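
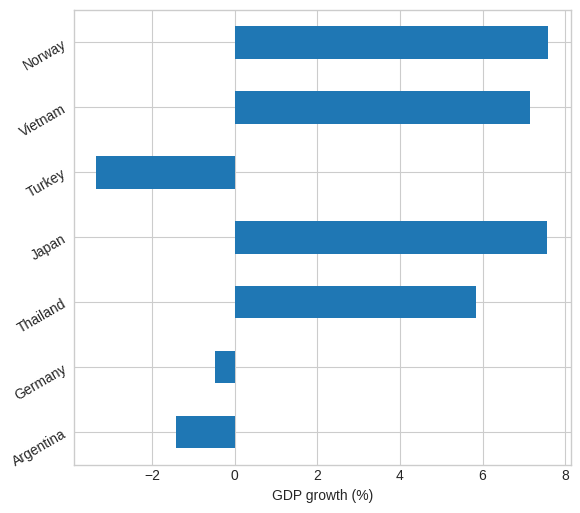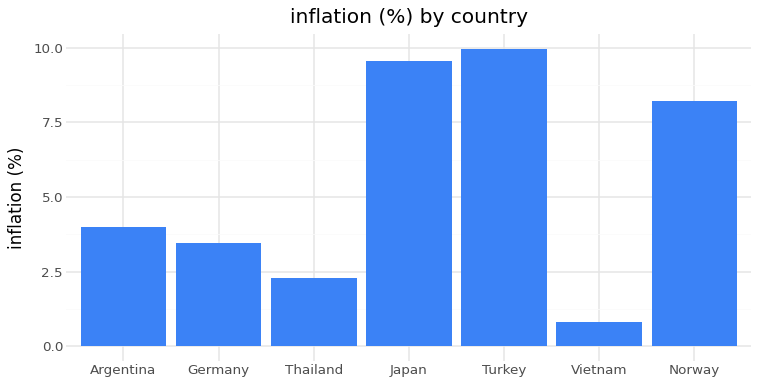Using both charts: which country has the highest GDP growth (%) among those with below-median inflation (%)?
Chart 2 median inflation (%) ≈ 4; below-median countries: Germany, Thailand, Vietnam. Among those, Vietnam has the highest GDP growth (%) (≈ 7).

Vietnam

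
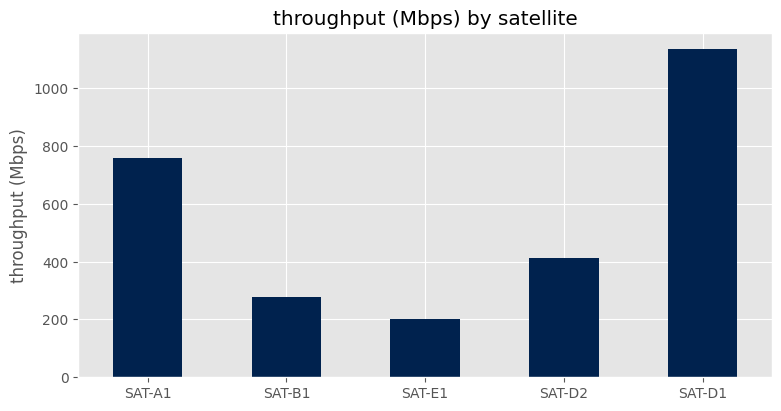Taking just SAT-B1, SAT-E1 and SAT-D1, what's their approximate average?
(300 + 200 + 1100) / 3 ≈ 533.

≈ 533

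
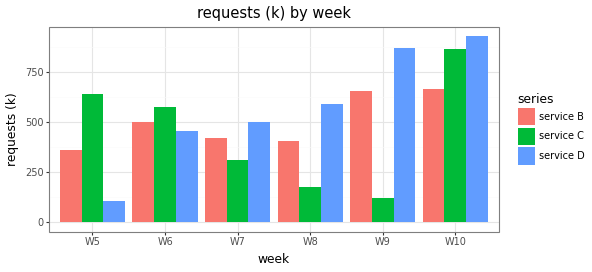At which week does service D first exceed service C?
W7

W6: service D ≈ 500 vs service C ≈ 600 (not yet); W7: service D ≈ 500 vs service C ≈ 300 (first crossover).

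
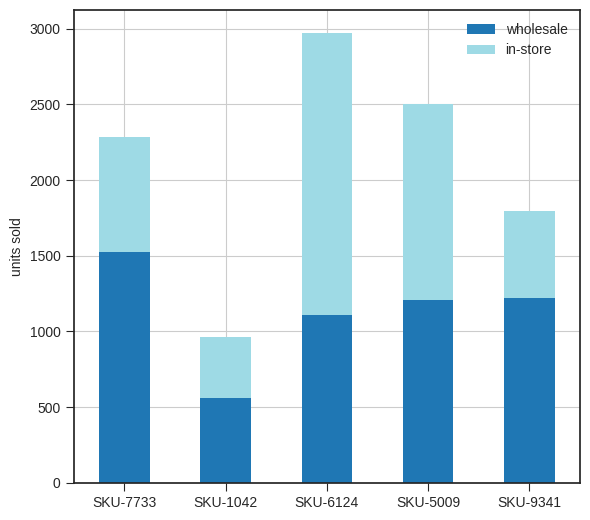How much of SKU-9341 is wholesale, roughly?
≈ 1000

wholesale top ≈ 1000, bottom ≈ 0; segment ≈ 1000.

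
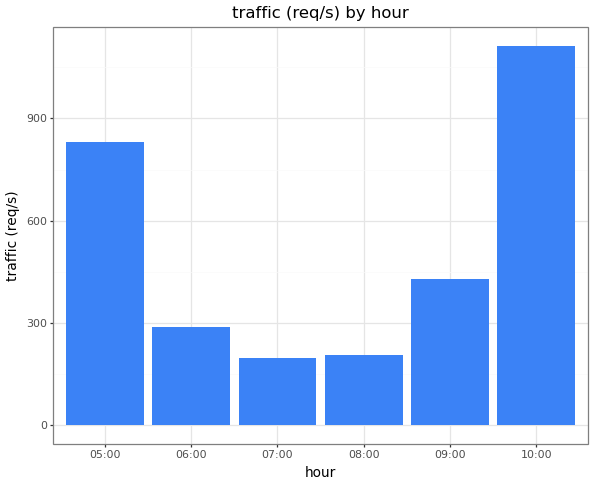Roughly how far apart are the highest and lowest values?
≈ 900

Max 10:00 ≈ 1100, min 07:00 ≈ 200; range ≈ 900.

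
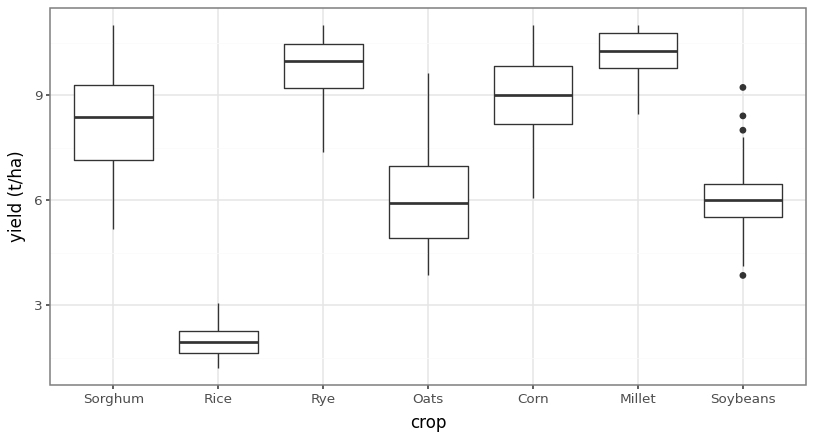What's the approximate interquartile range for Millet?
≈ 1

Q3 ≈ 11, Q1 ≈ 10; IQR ≈ 1.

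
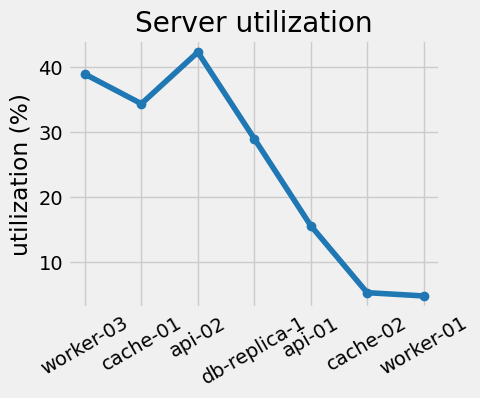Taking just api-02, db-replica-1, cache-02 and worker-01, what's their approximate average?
≈ 20

(40 + 30 + 5 + 5) / 4 ≈ 20.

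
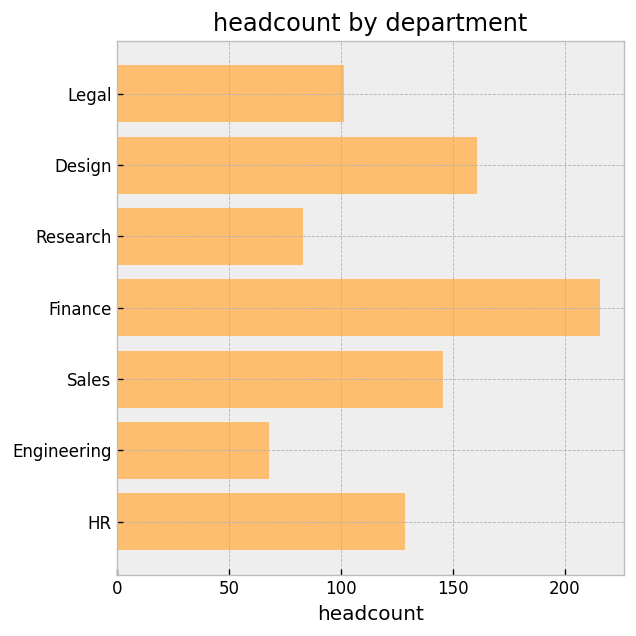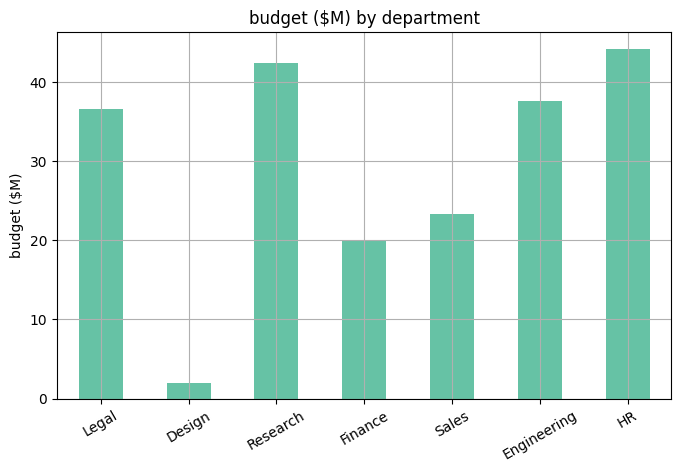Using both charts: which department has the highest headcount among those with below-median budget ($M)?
Finance

Chart 2 median budget ($M) ≈ 35; below-median departments: Design, Finance, Sales. Among those, Finance has the highest headcount (≈ 220).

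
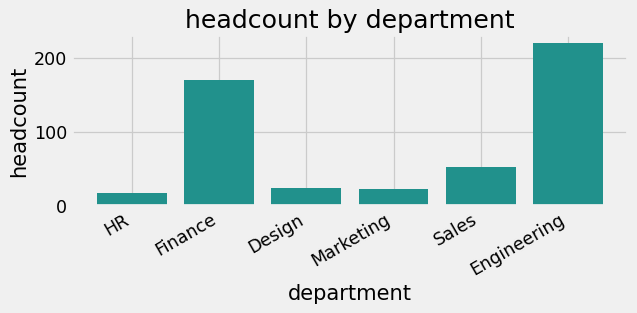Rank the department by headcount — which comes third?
Sales

Top 4: Engineering ≈ 220, Finance ≈ 160, Sales ≈ 60, Design ≈ 20.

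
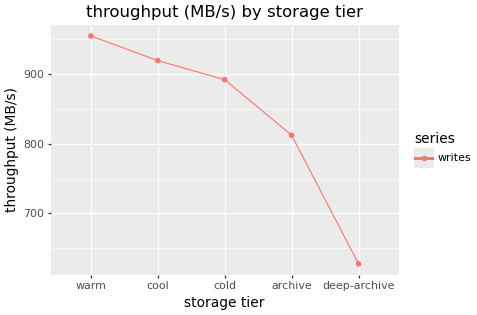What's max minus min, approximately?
Max warm ≈ 950, min deep-archive ≈ 650; range ≈ 300.

≈ 300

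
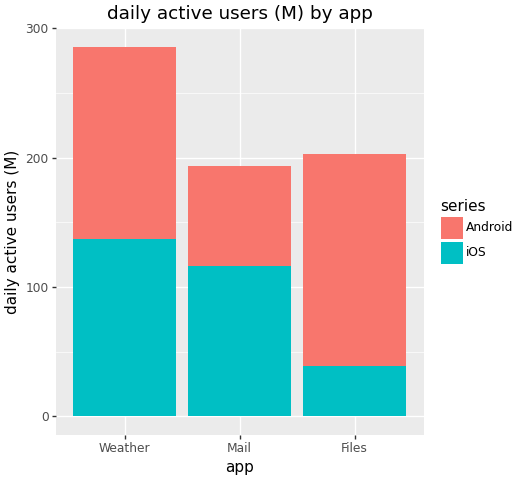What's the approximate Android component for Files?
≈ 150

Android top ≈ 200, bottom ≈ 50; segment ≈ 150.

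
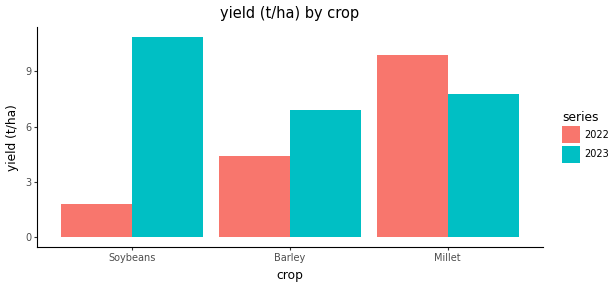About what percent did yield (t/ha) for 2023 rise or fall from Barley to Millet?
≈ +14.3%

Barley ≈ 7, Millet ≈ 8; (8 − 7) / 7 ≈ +14.3%.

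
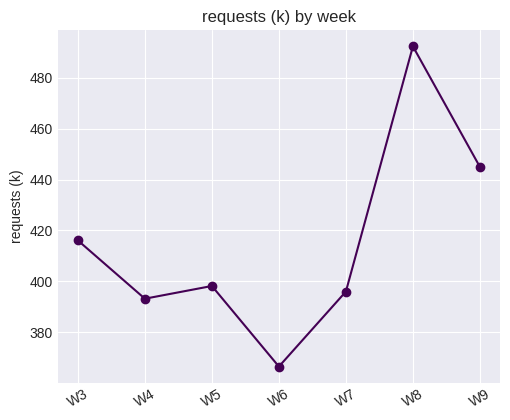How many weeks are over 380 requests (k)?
6

Above 380: W3, W4, W5, W7, W8, W9.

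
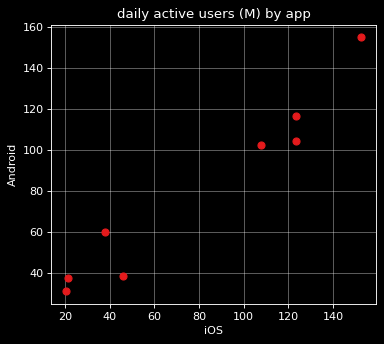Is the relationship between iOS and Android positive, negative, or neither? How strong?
positive, strong

Points are positively correlated; strong (|r| ≈ 1.0).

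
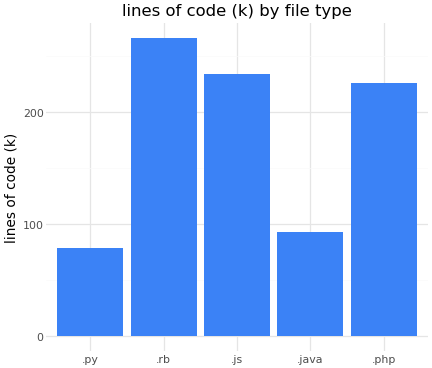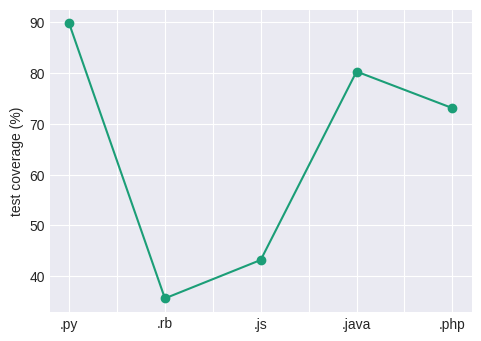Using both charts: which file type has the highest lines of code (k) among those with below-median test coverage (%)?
.rb

Chart 2 median test coverage (%) ≈ 70; below-median file types: .rb, .js. Among those, .rb has the highest lines of code (k) (≈ 275).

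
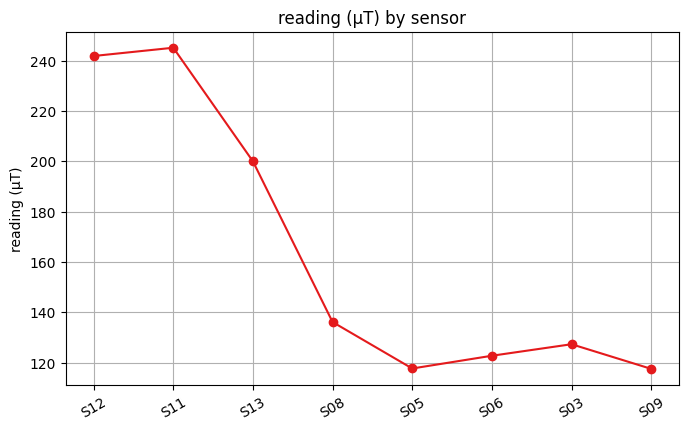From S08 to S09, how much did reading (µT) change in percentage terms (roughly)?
S08 ≈ 140, S09 ≈ 120; (120 − 140) / 140 ≈ -14.3%.

≈ -14.3%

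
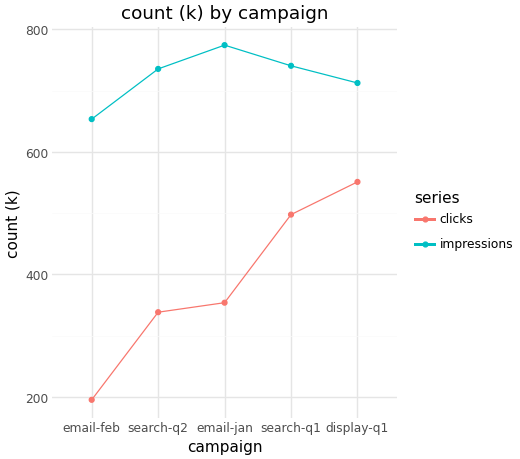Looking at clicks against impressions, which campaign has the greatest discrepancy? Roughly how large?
email-feb, ≈ 450 k

email-feb: clicks ≈ 200, impressions ≈ 650 → gap ≈ 450. Next-largest (email-jan) is only ≈ 400.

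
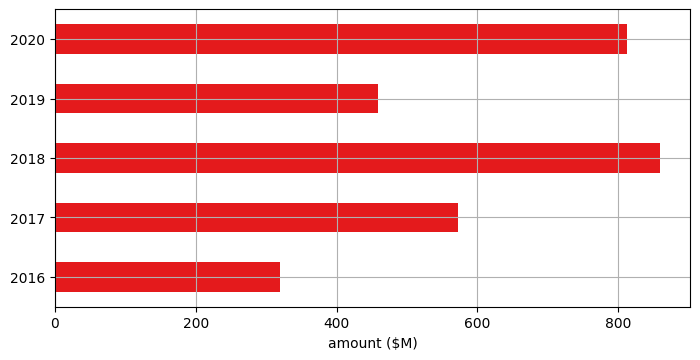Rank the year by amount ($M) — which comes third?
2017

Top 4: 2018 ≈ 900, 2020 ≈ 800, 2017 ≈ 600, 2019 ≈ 500.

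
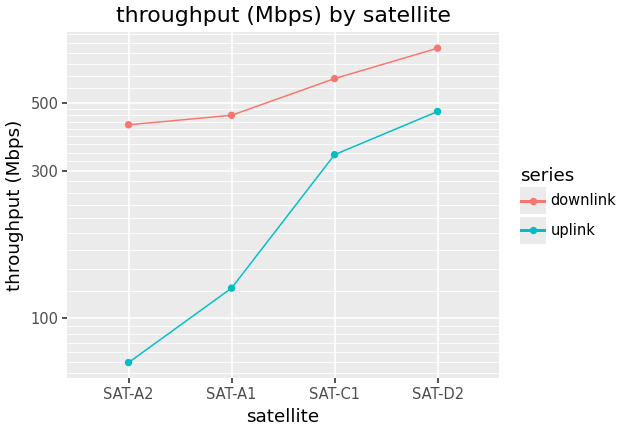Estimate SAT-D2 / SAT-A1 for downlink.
≈ 1.6×

SAT-D2 ≈ 800, SAT-A1 ≈ 500; 800/500 ≈ 1.6.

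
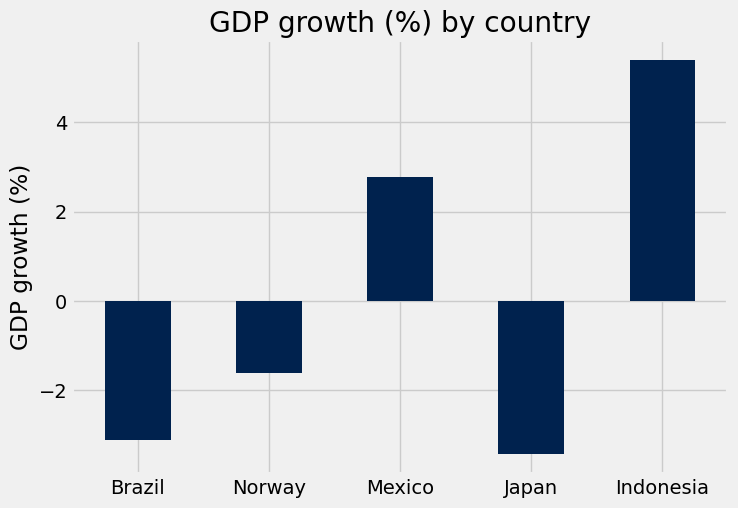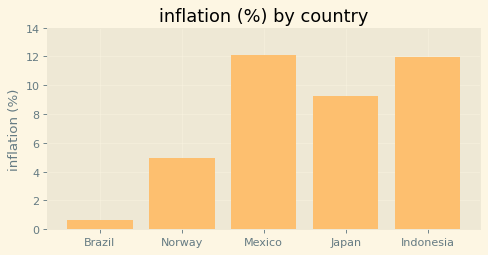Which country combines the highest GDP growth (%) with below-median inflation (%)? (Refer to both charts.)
Chart 2 median inflation (%) ≈ 10; below-median countries: Brazil, Norway. Among those, Norway has the highest GDP growth (%) (≈ -1.5).

Norway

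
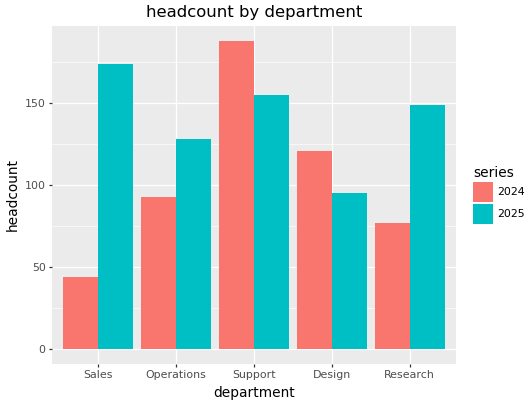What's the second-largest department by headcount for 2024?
Design

Top 3 for 2024: Support ≈ 180, Design ≈ 120, Operations ≈ 100.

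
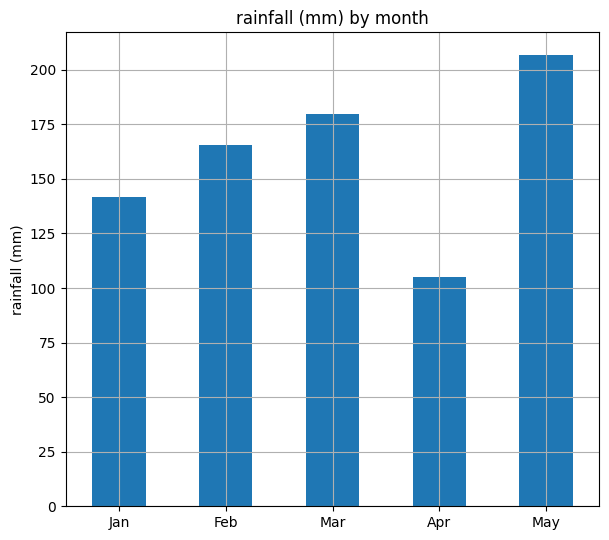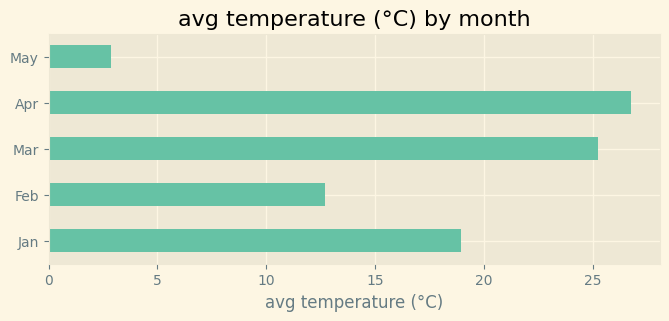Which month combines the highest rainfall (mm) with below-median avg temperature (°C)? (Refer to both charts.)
Chart 2 median avg temperature (°C) ≈ 20; below-median months: Feb, May. Among those, May has the highest rainfall (mm) (≈ 200).

May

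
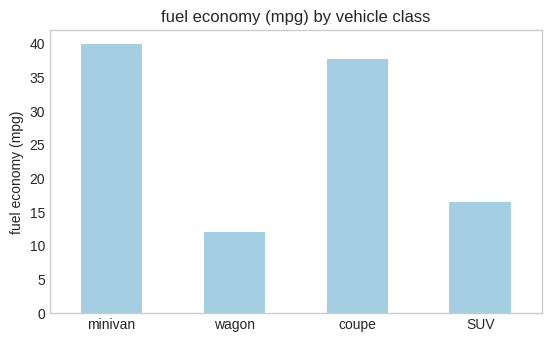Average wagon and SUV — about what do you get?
(10 + 15) / 2 ≈ 12.

≈ 12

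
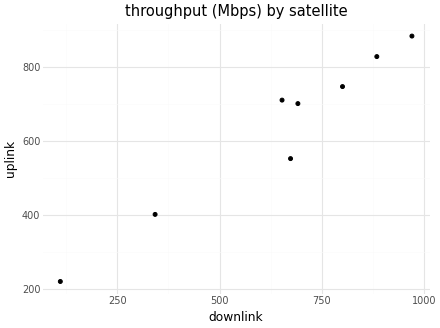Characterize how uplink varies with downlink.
positive, strong

Points are positively correlated; strong (|r| ≈ 1.0).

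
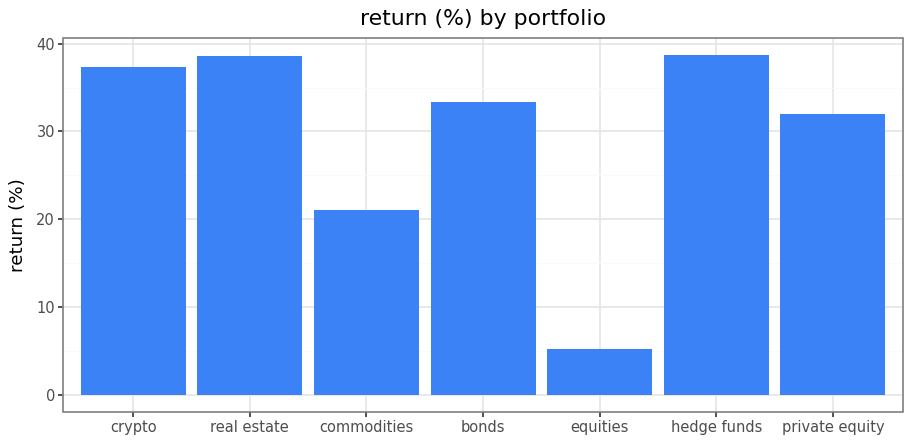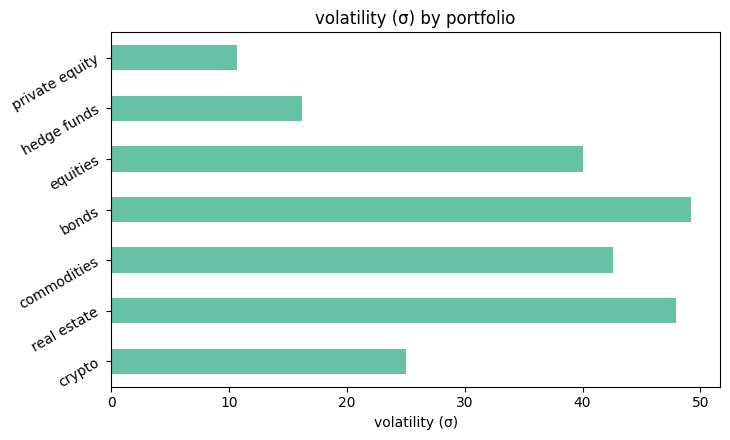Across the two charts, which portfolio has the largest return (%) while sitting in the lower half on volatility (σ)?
Chart 2 median volatility (σ) ≈ 40; below-median portfolios: crypto, hedge funds, private equity. Among those, hedge funds has the highest return (%) (≈ 40).

hedge funds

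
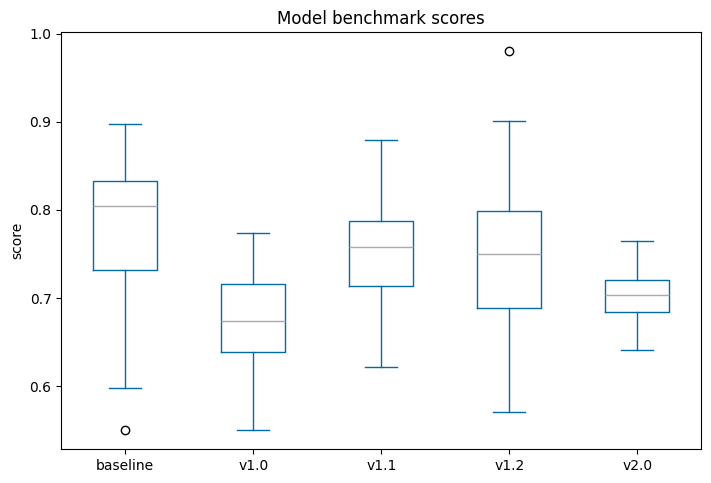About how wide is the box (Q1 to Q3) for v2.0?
Q3 ≈ 0.72, Q1 ≈ 0.68; IQR ≈ 0.04.

≈ 0.04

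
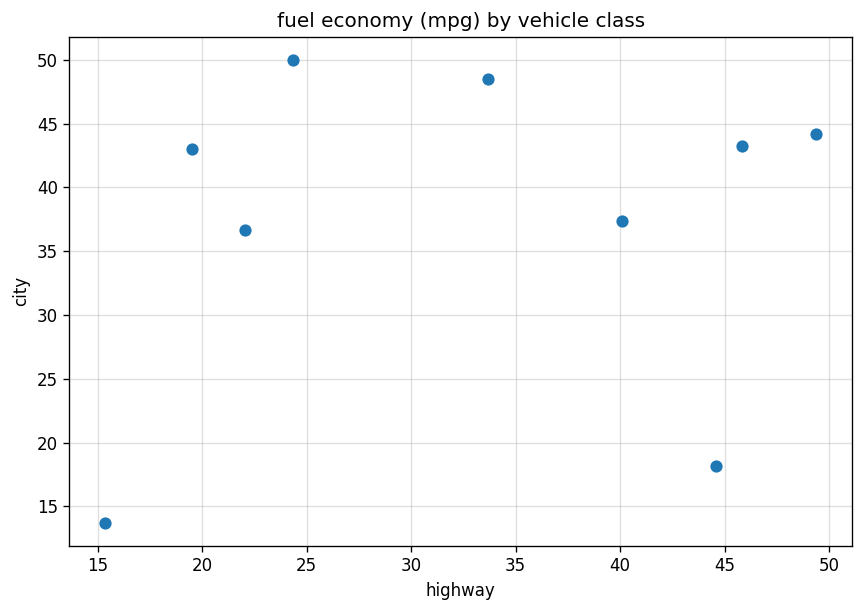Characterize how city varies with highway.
Points are roughly uncorrelated; weak (|r| ≈ 0.2).

no clear correlation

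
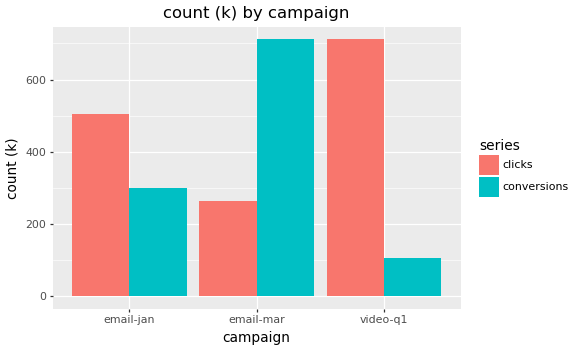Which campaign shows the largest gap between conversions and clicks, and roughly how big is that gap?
video-q1: conversions ≈ 100, clicks ≈ 700 → gap ≈ 600. Next-largest (email-mar) is only ≈ 400.

video-q1, ≈ 600 k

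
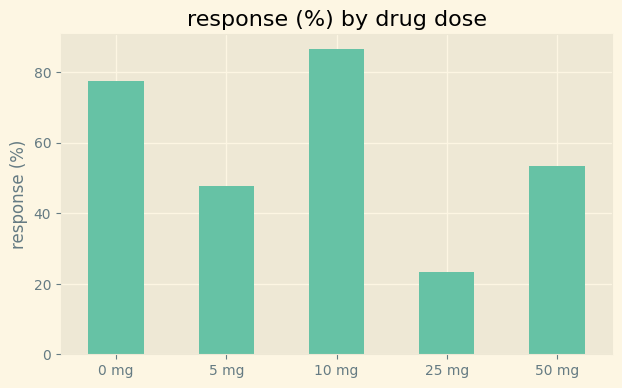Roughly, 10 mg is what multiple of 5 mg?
10 mg ≈ 90, 5 mg ≈ 50; 90/50 ≈ 1.8.

≈ 1.8×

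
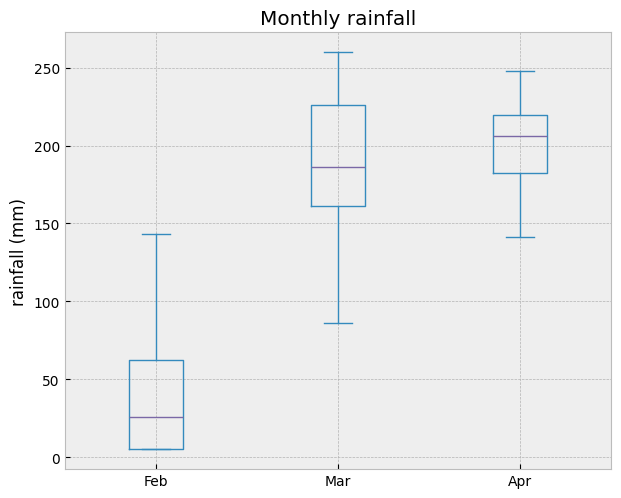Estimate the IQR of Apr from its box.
Q3 ≈ 220, Q1 ≈ 180; IQR ≈ 40.

≈ 40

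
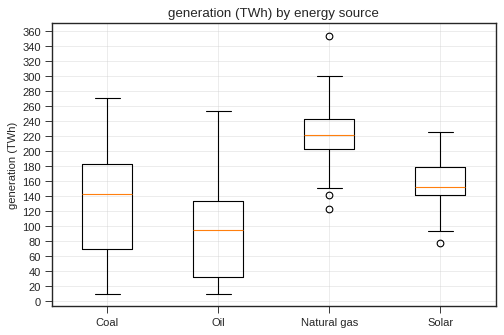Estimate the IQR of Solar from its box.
≈ 40

Q3 ≈ 180, Q1 ≈ 140; IQR ≈ 40.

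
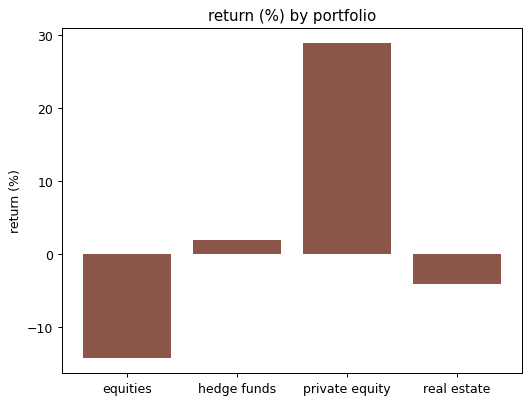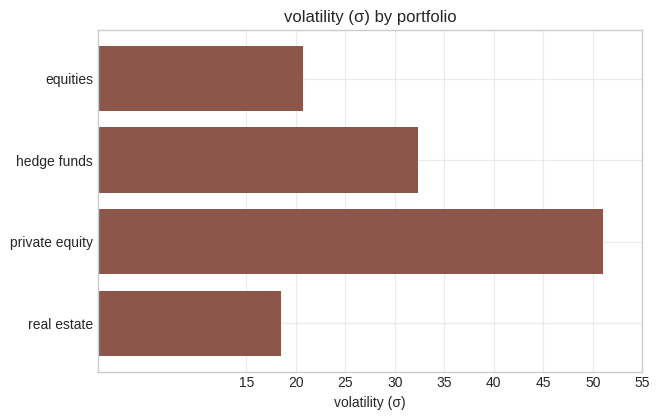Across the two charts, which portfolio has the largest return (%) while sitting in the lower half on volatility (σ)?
Chart 2 median volatility (σ) ≈ 25; below-median portfolios: equities, real estate. Among those, real estate has the highest return (%) (≈ -5).

real estate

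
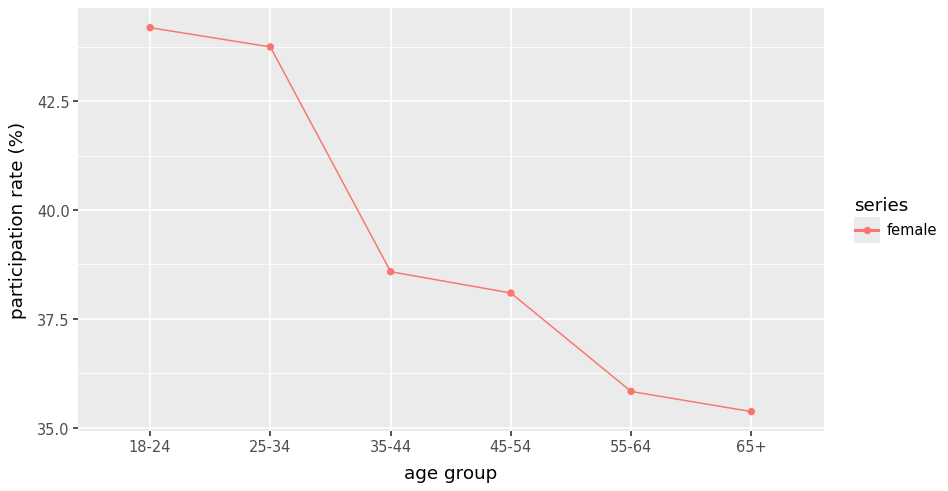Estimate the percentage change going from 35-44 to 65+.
35-44 ≈ 39, 65+ ≈ 35; (35 − 39) / 39 ≈ -10.3%.

≈ -10.3%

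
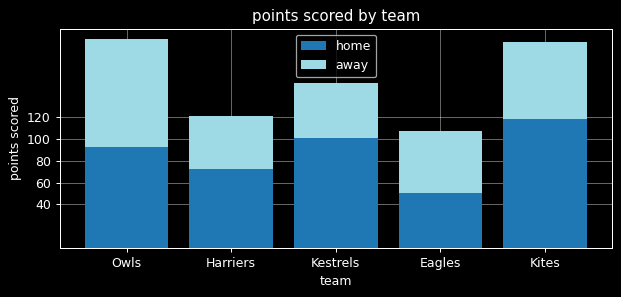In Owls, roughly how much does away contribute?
≈ 100

away top ≈ 200, bottom ≈ 100; segment ≈ 100.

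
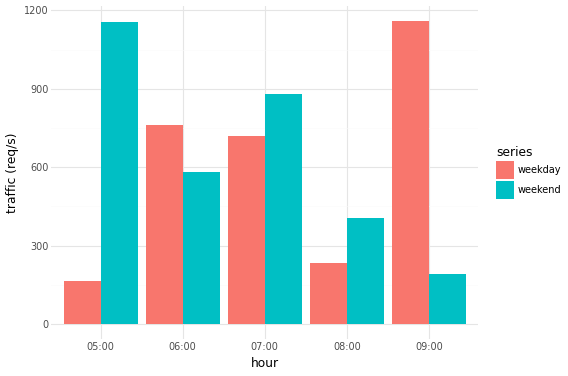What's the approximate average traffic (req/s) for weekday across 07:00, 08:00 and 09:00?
≈ 700

(700 + 200 + 1200) / 3 ≈ 700.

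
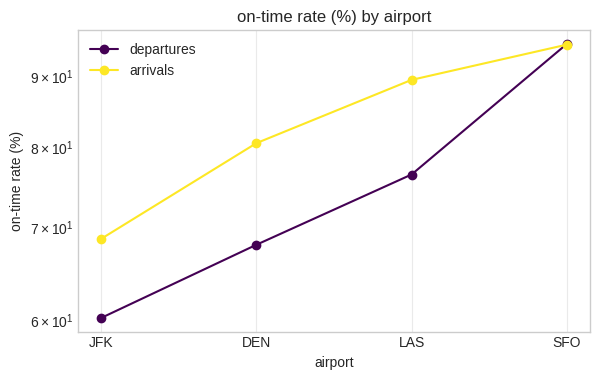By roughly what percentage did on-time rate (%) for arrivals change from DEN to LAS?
≈ +12.5%

DEN ≈ 80, LAS ≈ 90; (90 − 80) / 80 ≈ +12.5%.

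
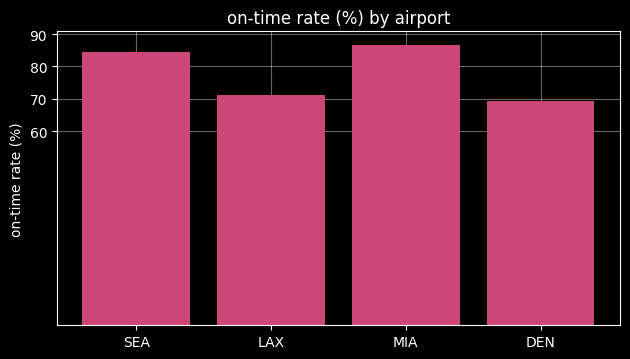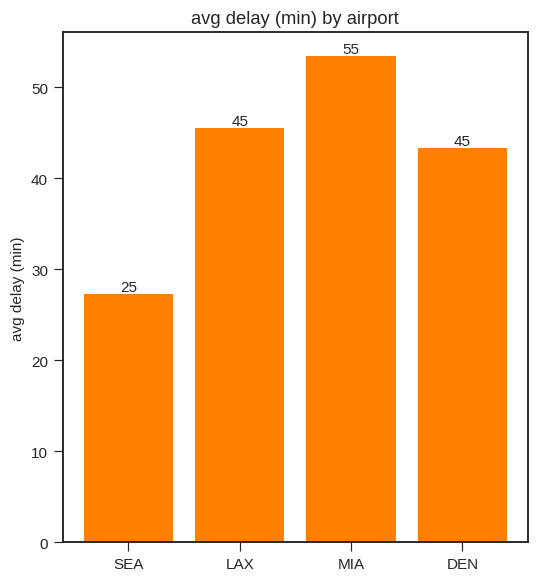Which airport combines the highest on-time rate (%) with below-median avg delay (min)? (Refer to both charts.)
SEA

Chart 2 median avg delay (min) ≈ 45; below-median airports: SEA, DEN. Among those, SEA has the highest on-time rate (%) (≈ 80).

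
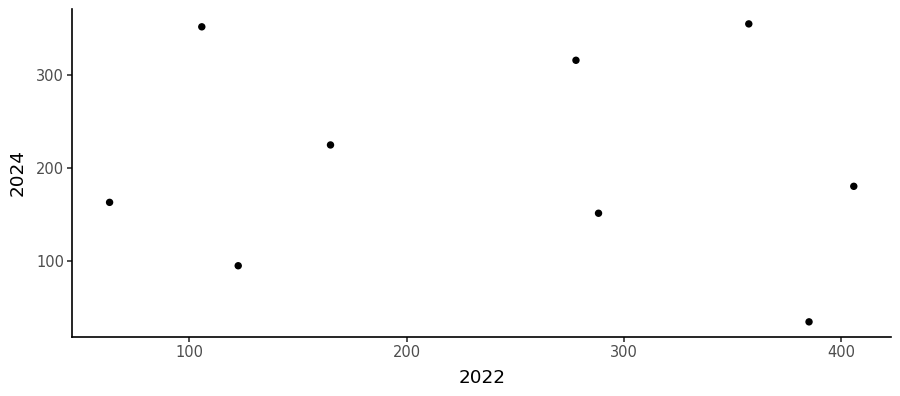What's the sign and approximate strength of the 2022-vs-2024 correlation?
no clear correlation

Points are roughly uncorrelated; weak (|r| ≈ 0.1).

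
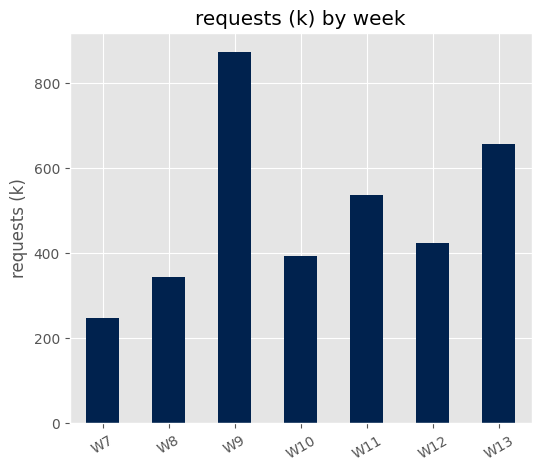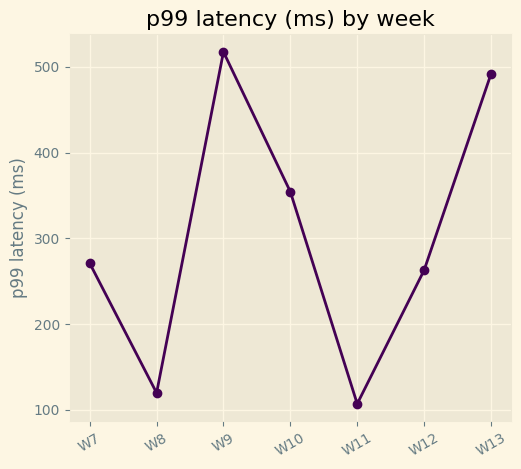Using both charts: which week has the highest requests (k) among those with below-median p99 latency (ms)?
W11

Chart 2 median p99 latency (ms) ≈ 250; below-median weeks: W8, W11, W12. Among those, W11 has the highest requests (k) (≈ 500).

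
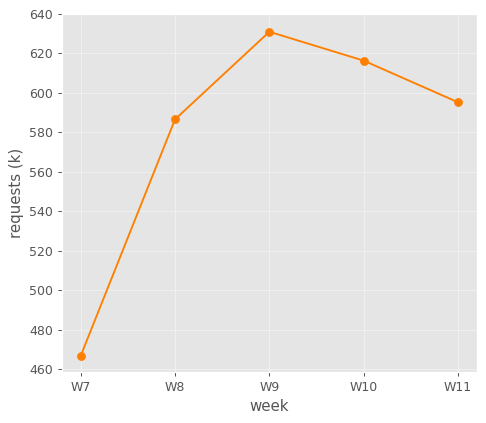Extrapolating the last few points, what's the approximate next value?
≈ 580

Last three: 640, 620, 600 → slope ≈ -20/step → next ≈ 580.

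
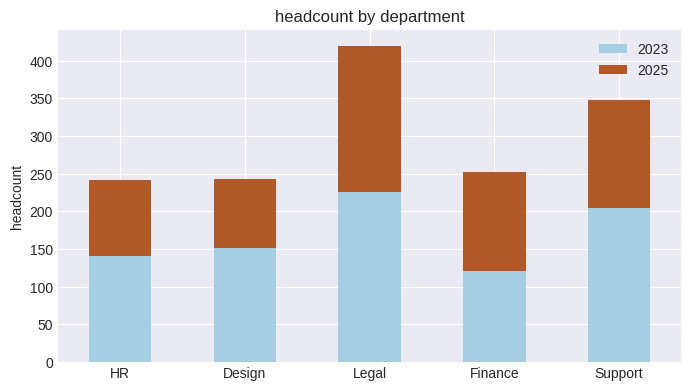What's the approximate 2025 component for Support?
≈ 150

2025 top ≈ 350, bottom ≈ 200; segment ≈ 150.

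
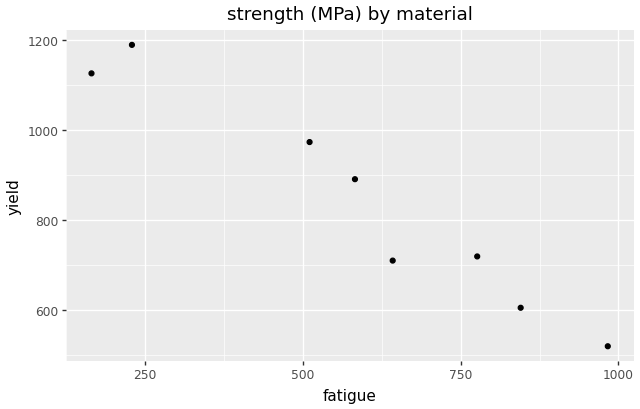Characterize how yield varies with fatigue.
Points are negatively correlated; strong (|r| ≈ 1.0).

negative, strong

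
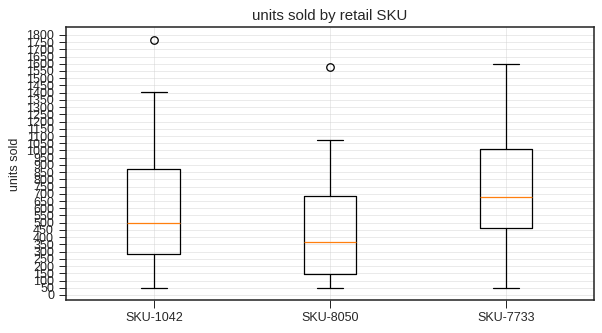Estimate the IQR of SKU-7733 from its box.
Q3 ≈ 1000, Q1 ≈ 450; IQR ≈ 550.

≈ 550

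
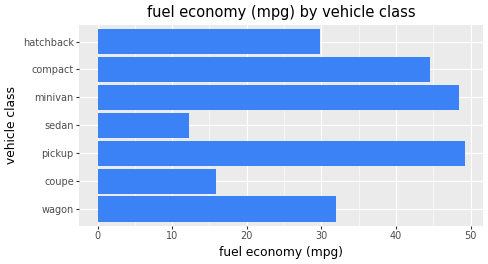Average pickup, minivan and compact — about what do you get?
≈ 48

(50 + 50 + 45) / 3 ≈ 48.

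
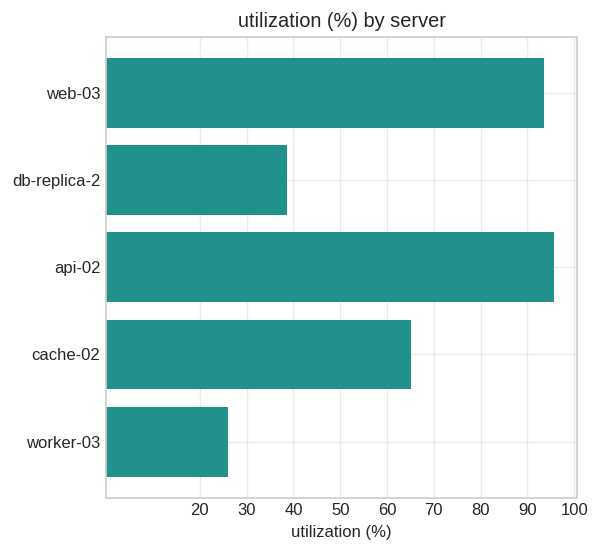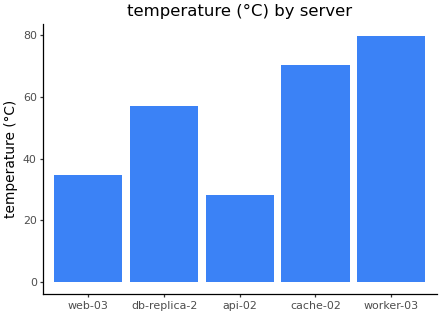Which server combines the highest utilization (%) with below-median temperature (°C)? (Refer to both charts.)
api-02

Chart 2 median temperature (°C) ≈ 60; below-median servers: web-03, api-02. Among those, api-02 has the highest utilization (%) (≈ 100).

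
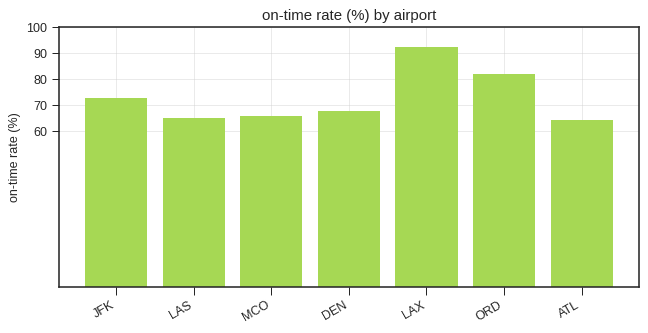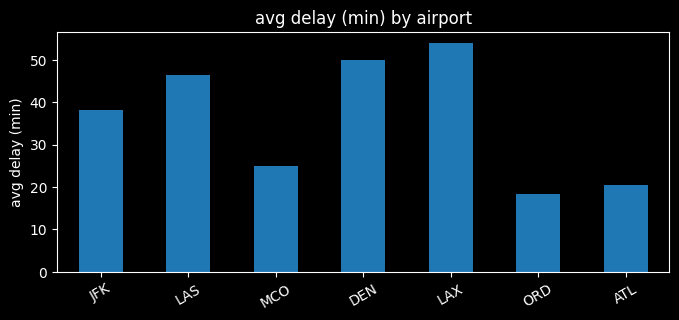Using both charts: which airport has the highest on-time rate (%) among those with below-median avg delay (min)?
ORD

Chart 2 median avg delay (min) ≈ 40; below-median airports: MCO, ORD, ATL. Among those, ORD has the highest on-time rate (%) (≈ 80).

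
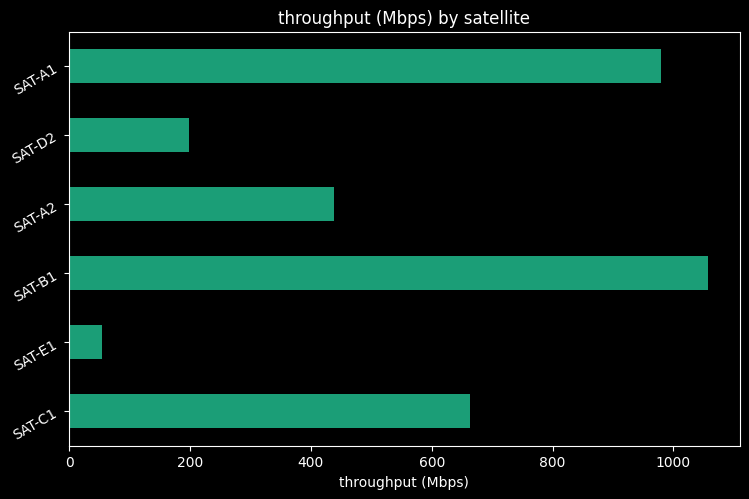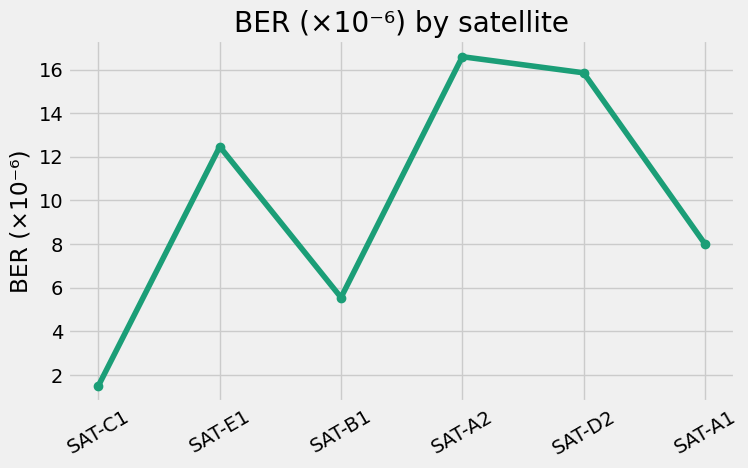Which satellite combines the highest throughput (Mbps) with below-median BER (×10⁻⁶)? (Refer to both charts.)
Chart 2 median BER (×10⁻⁶) ≈ 10; below-median satellites: SAT-C1, SAT-B1, SAT-A1. Among those, SAT-B1 has the highest throughput (Mbps) (≈ 1100).

SAT-B1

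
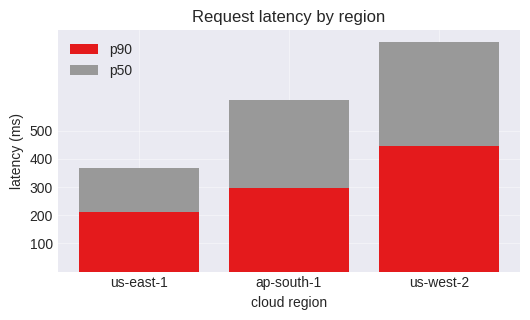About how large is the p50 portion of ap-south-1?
p50 top ≈ 600, bottom ≈ 300; segment ≈ 300.

≈ 300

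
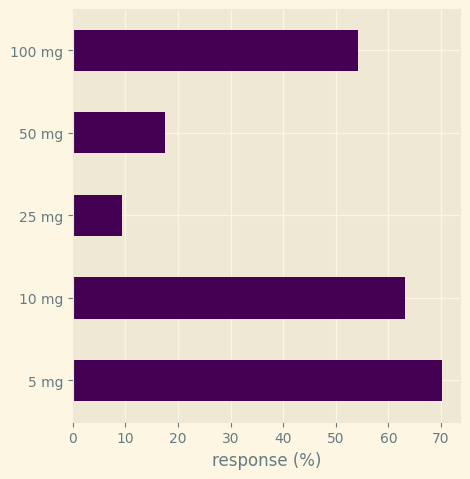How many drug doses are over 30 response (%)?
Above 30: 5 mg, 10 mg, 100 mg.

3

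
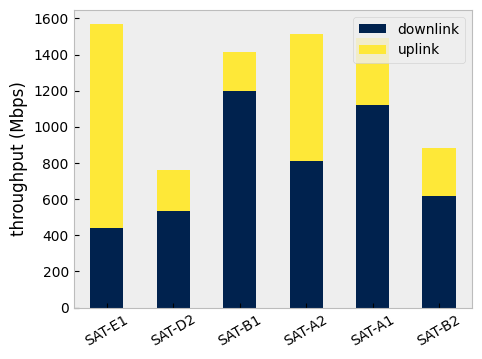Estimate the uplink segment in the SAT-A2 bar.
uplink top ≈ 1600, bottom ≈ 800; segment ≈ 800.

≈ 800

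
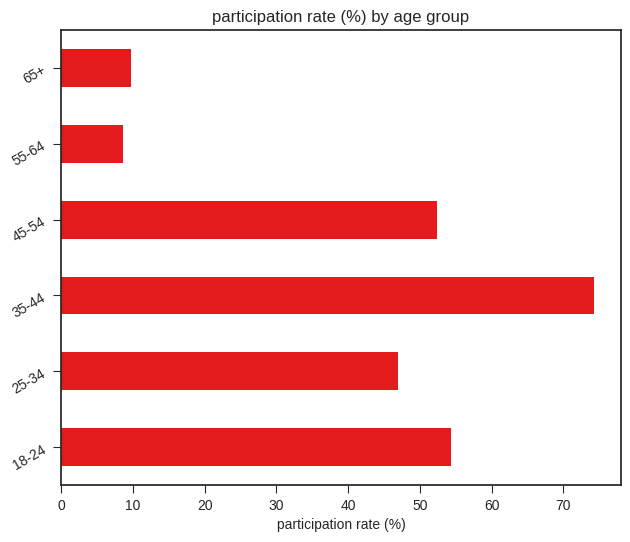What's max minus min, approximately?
Max 35-44 ≈ 70, min 55-64 ≈ 10; range ≈ 60.

≈ 60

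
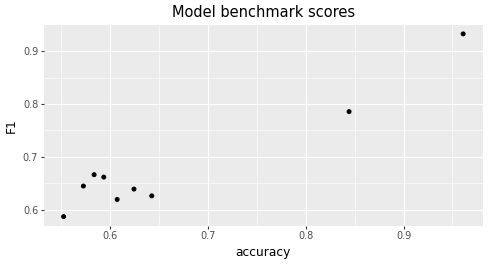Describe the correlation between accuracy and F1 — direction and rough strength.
Points are positively correlated; strong (|r| ≈ 1.0).

positive, strong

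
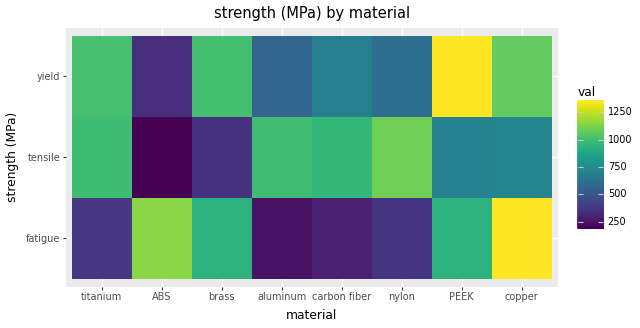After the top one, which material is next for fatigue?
ABS

Top 3 for fatigue: copper ≈ 1400, ABS ≈ 1200, PEEK ≈ 900.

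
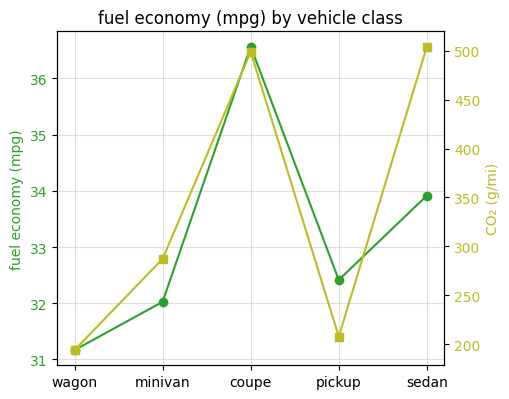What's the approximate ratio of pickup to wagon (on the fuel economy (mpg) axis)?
pickup ≈ 32.5, wagon ≈ 31.0; 32.5/31.0 ≈ 1.05.

≈ 1.05×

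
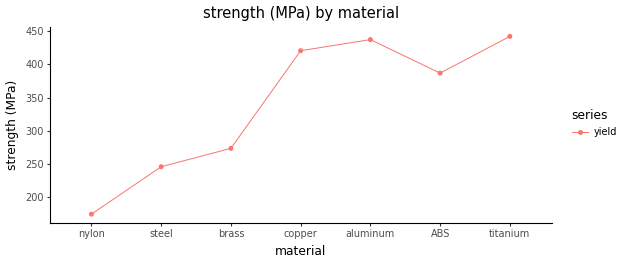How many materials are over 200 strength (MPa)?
Above 200: steel, brass, copper, aluminum, ABS, titanium.

6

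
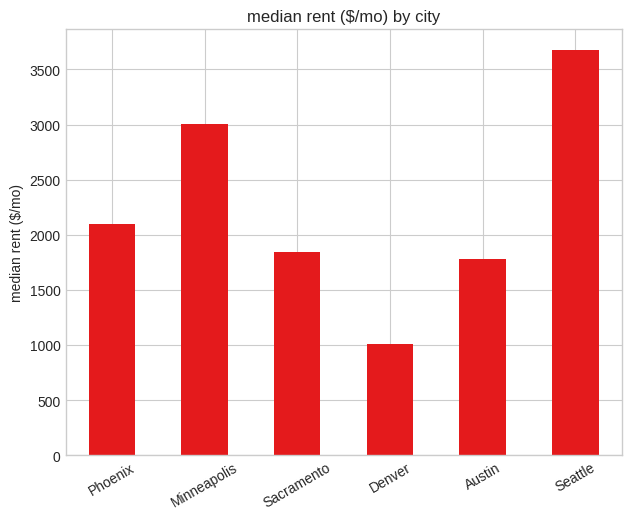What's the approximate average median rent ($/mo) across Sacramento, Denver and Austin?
(2000 + 1000 + 2000) / 3 ≈ 1667.

≈ 1667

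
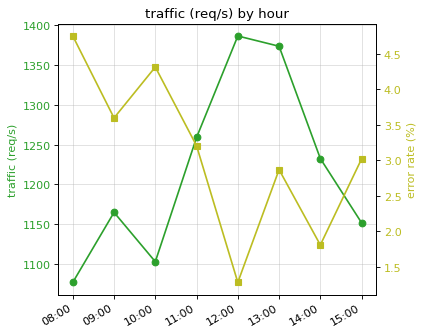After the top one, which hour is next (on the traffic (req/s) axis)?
13:00

Top 3 (on the traffic (req/s) axis): 12:00 ≈ 1400, 13:00 ≈ 1350, 11:00 ≈ 1250.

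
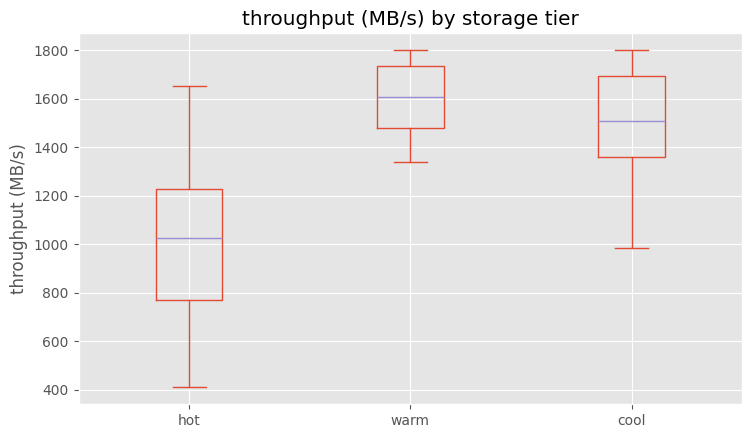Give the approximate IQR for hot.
Q3 ≈ 1250, Q1 ≈ 750; IQR ≈ 500.

≈ 500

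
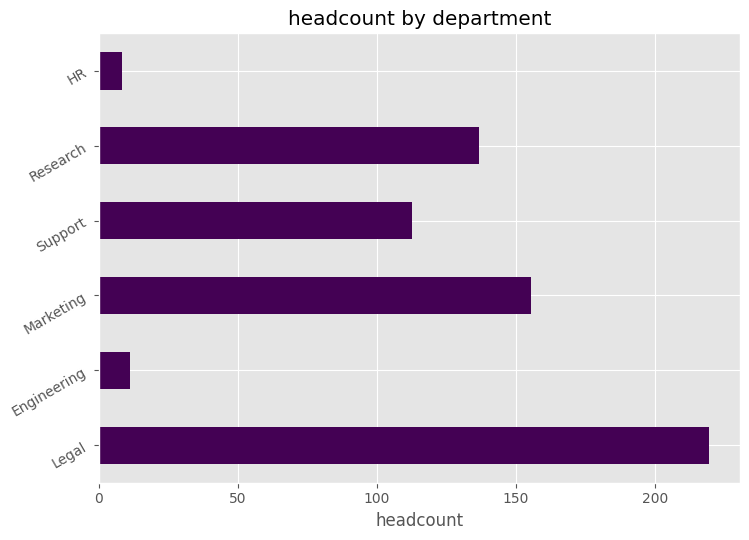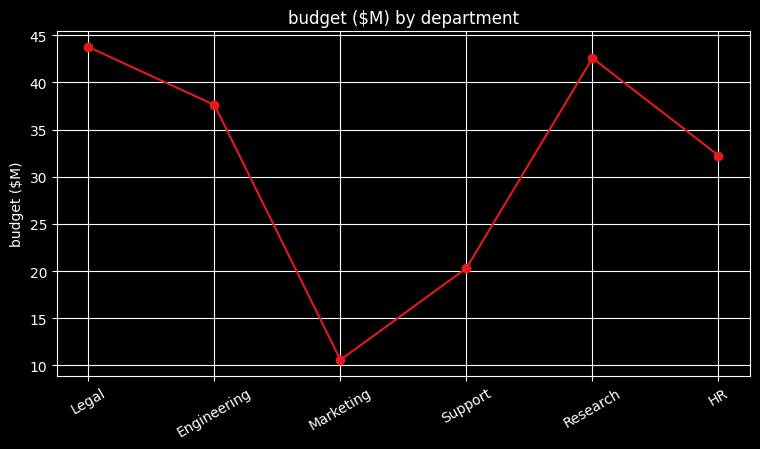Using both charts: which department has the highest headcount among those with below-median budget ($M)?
Marketing

Chart 2 median budget ($M) ≈ 35; below-median departments: Marketing, Support, HR. Among those, Marketing has the highest headcount (≈ 150).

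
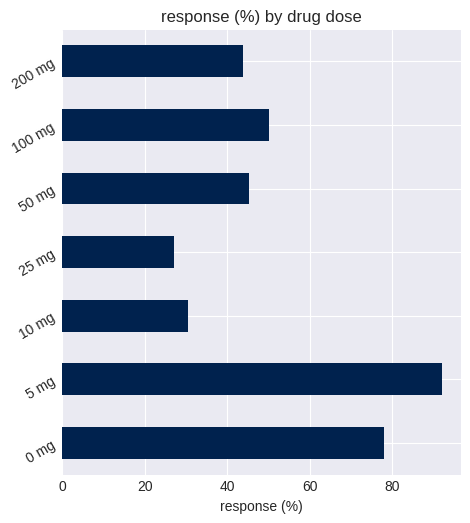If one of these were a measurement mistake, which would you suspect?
5 mg ≈ 90; the rest sit between ≈ 30 and ≈ 80.

5 mg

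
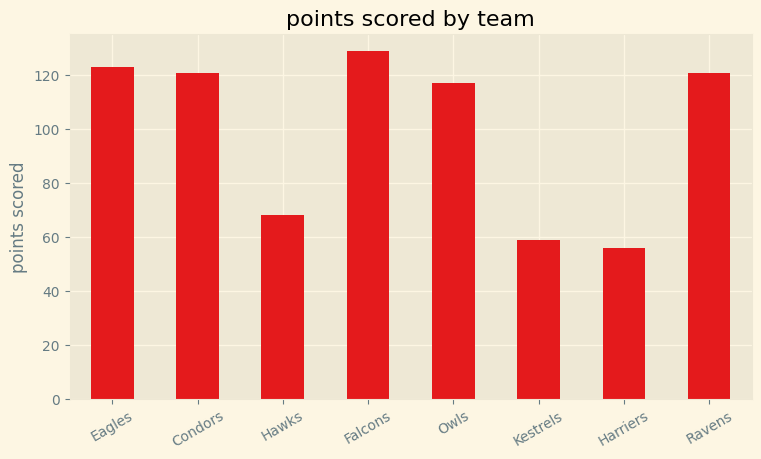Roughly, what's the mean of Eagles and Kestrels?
≈ 90

(120 + 60) / 2 ≈ 90.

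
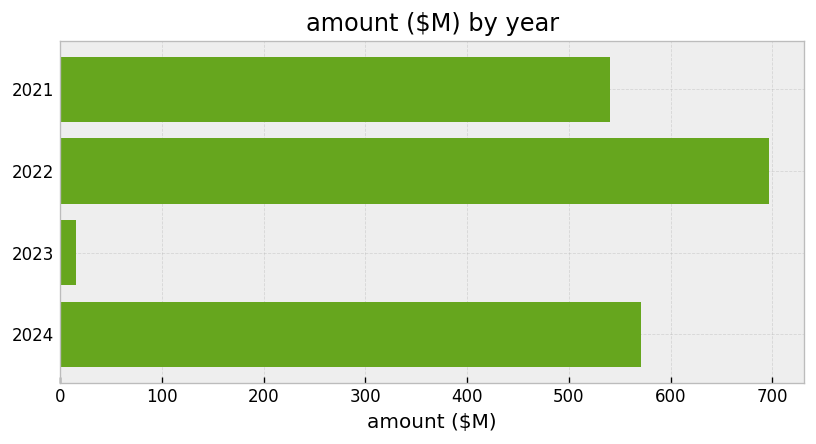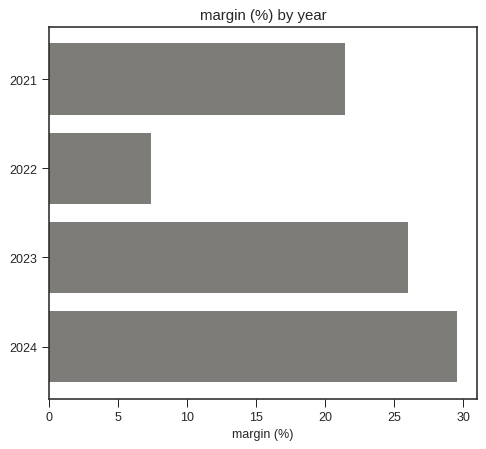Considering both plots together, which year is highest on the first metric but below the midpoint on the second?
2022

Chart 2 median margin (%) ≈ 25; below-median years: 2021, 2022. Among those, 2022 has the highest amount ($M) (≈ 700).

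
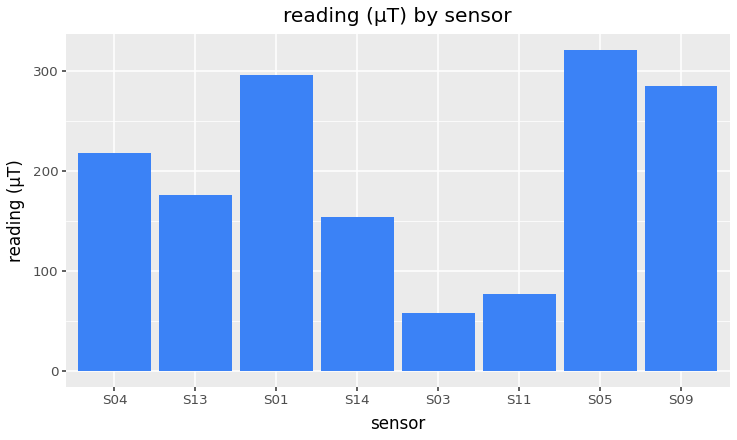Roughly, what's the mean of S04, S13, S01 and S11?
≈ 200

(200 + 200 + 300 + 100) / 4 ≈ 200.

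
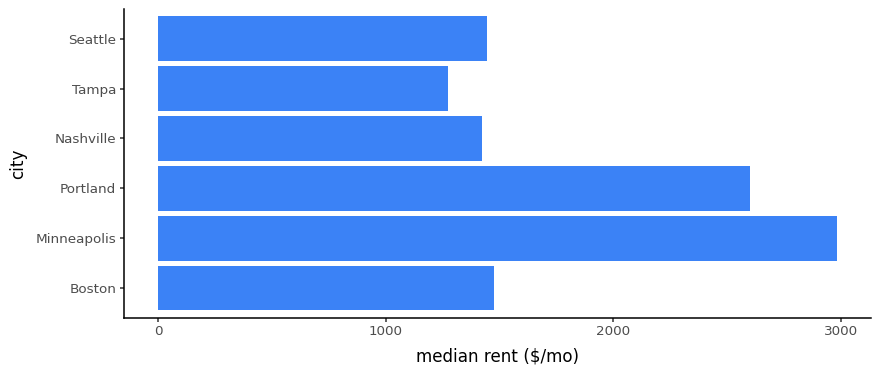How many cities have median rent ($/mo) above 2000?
2

Above 2000: Minneapolis, Portland.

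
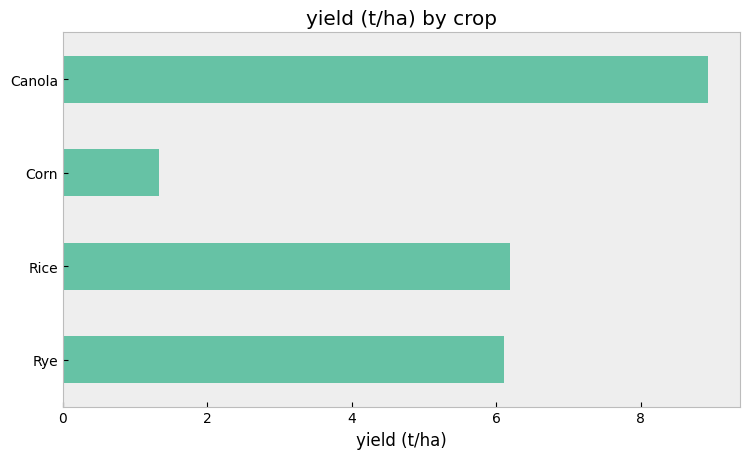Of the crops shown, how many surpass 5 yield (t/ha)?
Above 5: Rye, Rice, Canola.

3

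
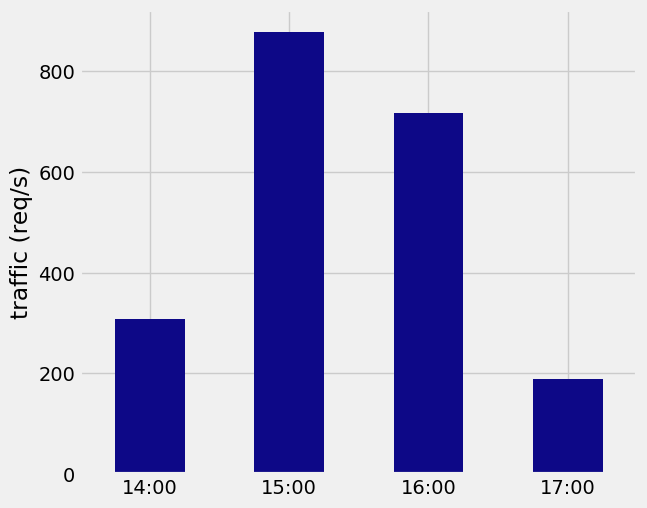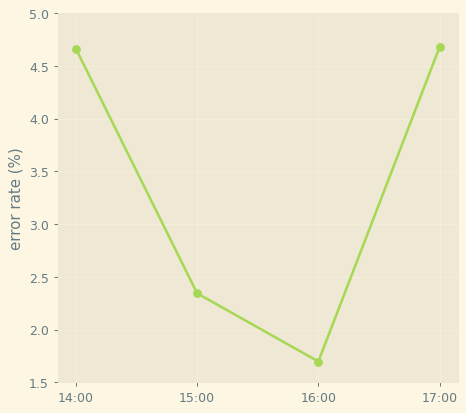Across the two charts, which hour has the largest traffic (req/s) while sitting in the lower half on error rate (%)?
Chart 2 median error rate (%) ≈ 3.5; below-median hours: 15:00, 16:00. Among those, 15:00 has the highest traffic (req/s) (≈ 900).

15:00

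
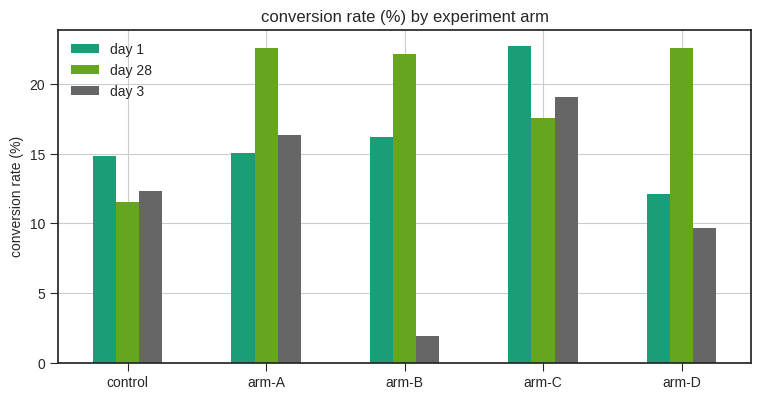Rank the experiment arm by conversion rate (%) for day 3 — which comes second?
Top 3 for day 3: arm-C ≈ 20, arm-A ≈ 16, control ≈ 12.

arm-A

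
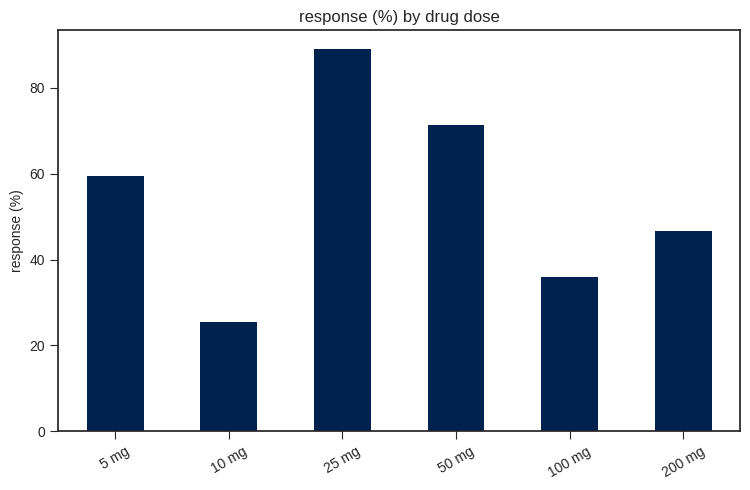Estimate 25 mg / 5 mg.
25 mg ≈ 90, 5 mg ≈ 60; 90/60 ≈ 1.5.

≈ 1.5×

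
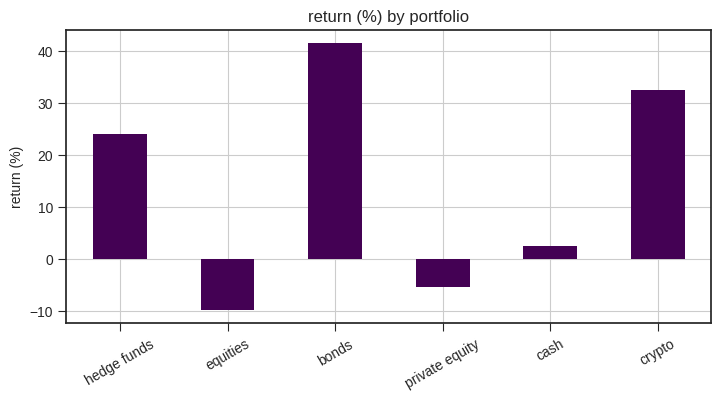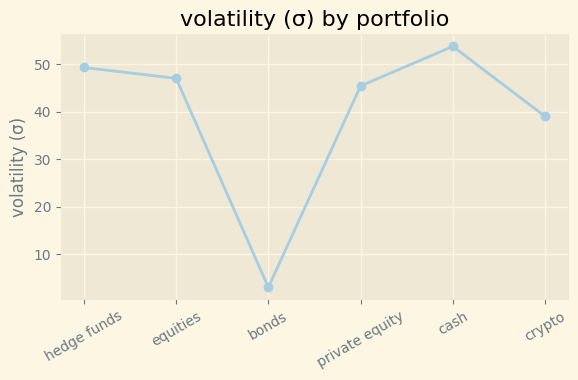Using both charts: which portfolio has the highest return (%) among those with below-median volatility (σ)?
bonds

Chart 2 median volatility (σ) ≈ 45; below-median portfolios: bonds, private equity, crypto. Among those, bonds has the highest return (%) (≈ 40).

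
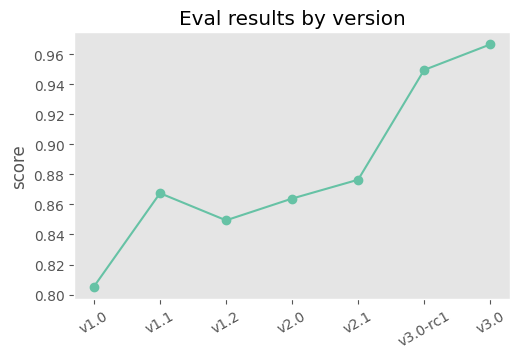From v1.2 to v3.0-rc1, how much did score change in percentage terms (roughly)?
≈ +11.9%

v1.2 ≈ 0.84, v3.0-rc1 ≈ 0.94; (0.94 − 0.84) / 0.84 ≈ +11.9%.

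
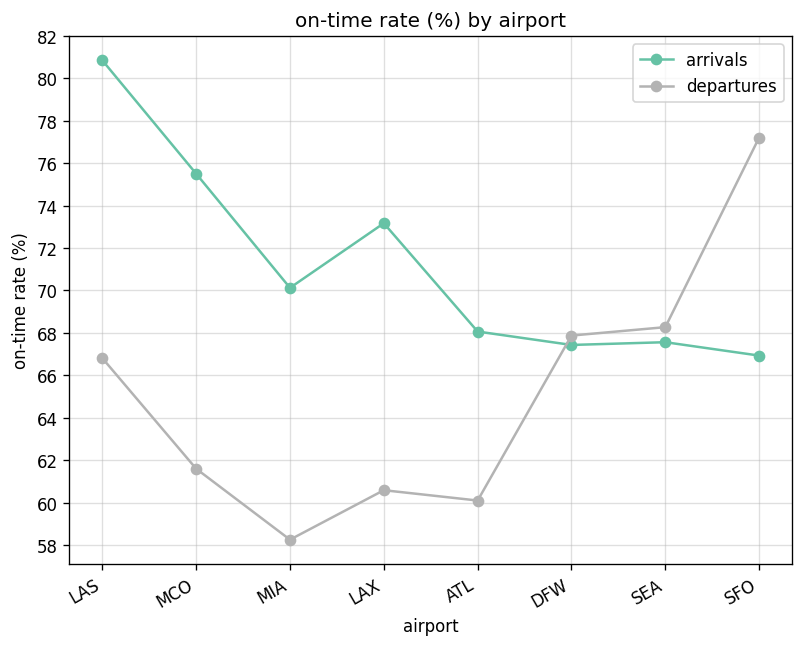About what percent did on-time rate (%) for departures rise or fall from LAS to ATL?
LAS ≈ 66, ATL ≈ 60; (60 − 66) / 66 ≈ -9.1%.

≈ -9.1%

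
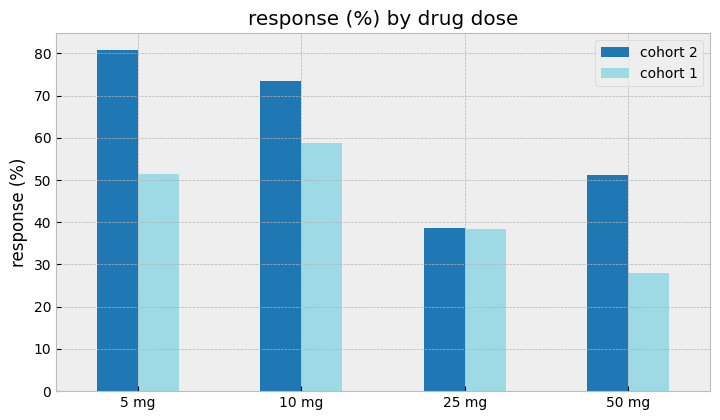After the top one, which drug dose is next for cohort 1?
Top 3 for cohort 1: 10 mg ≈ 60, 5 mg ≈ 50, 25 mg ≈ 40.

5 mg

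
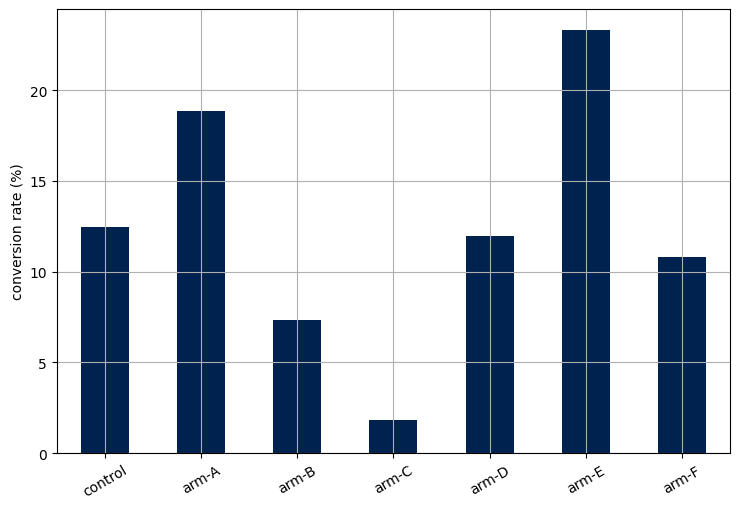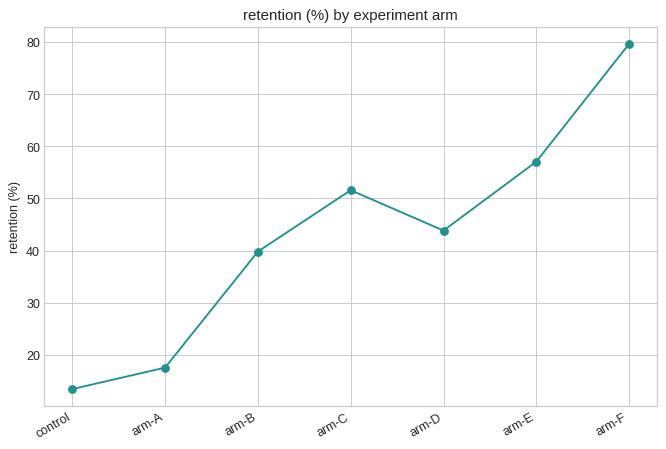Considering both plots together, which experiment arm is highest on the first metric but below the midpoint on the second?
Chart 2 median retention (%) ≈ 40; below-median experiment arms: control, arm-A, arm-B. Among those, arm-A has the highest conversion rate (%) (≈ 20).

arm-A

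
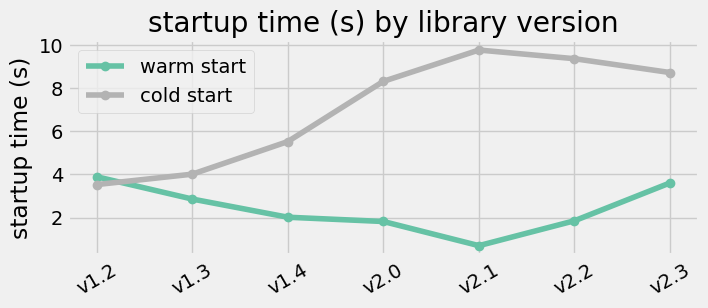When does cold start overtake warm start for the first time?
v1.3

v1.2: cold start ≈ 4 vs warm start ≈ 4 (not yet); v1.3: cold start ≈ 4 vs warm start ≈ 3 (first crossover).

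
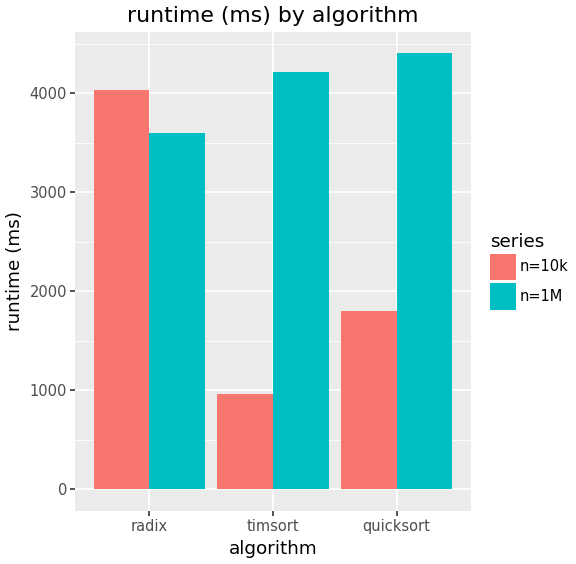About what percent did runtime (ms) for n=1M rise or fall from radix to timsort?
radix ≈ 3500, timsort ≈ 4000; (4000 − 3500) / 3500 ≈ +14.3%.

≈ +14.3%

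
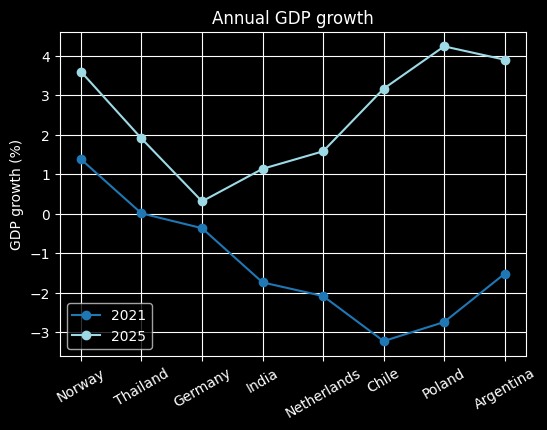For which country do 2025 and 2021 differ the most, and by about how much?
Poland: 2025 ≈ 4, 2021 ≈ -3 → gap ≈ 7. Next-largest (Chile) is only ≈ 6.

Poland, ≈ 7 %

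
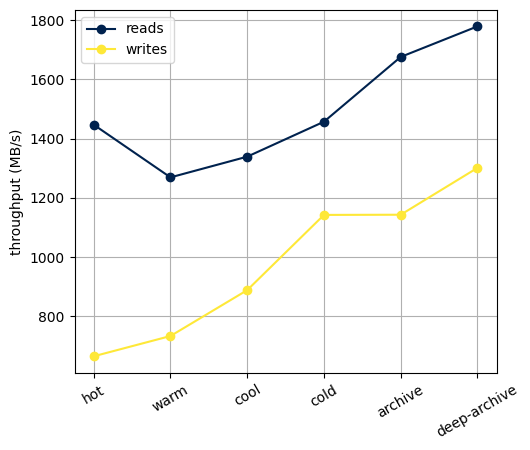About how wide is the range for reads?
≈ 500

Max deep-archive ≈ 1800, min warm ≈ 1300; range ≈ 500.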